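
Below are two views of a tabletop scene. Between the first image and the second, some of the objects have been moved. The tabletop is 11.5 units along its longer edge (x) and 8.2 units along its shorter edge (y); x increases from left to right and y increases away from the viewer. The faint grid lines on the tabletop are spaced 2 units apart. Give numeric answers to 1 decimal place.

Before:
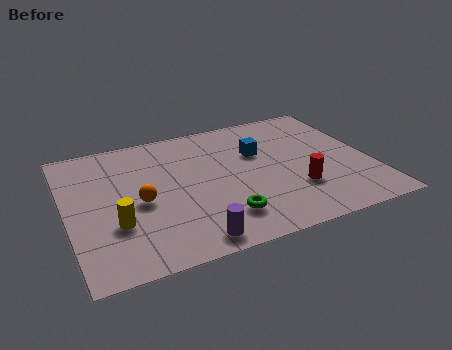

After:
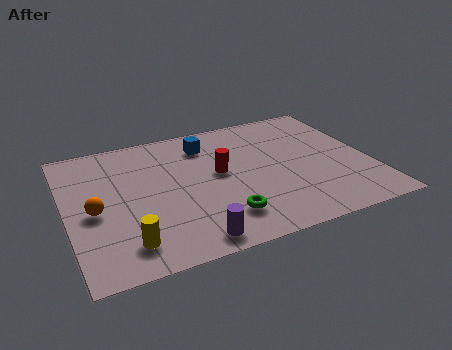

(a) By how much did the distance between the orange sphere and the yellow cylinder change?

+1.0

The distance was about 1.4 in the first image and 2.4 in the second, so they moved 1.0 units further apart.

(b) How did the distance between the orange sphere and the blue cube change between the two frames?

+0.3

They were about 5.0 units apart before and 5.3 after — 0.3 units further apart.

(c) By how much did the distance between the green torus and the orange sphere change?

+1.5

Before: roughly 3.5 units apart; after: 5.0. That's 1.5 units further apart.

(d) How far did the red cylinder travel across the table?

3.4

From (8.5, 2.5) to (5.8, 4.5), the red cylinder covered √(2.7² + 2.0²) ≈ 3.4 units.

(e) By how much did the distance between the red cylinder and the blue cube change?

-1.0

The distance was about 3.0 in the first image and 2.0 in the second, so they moved 1.0 units closer together.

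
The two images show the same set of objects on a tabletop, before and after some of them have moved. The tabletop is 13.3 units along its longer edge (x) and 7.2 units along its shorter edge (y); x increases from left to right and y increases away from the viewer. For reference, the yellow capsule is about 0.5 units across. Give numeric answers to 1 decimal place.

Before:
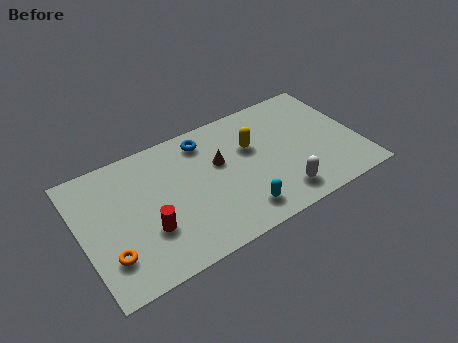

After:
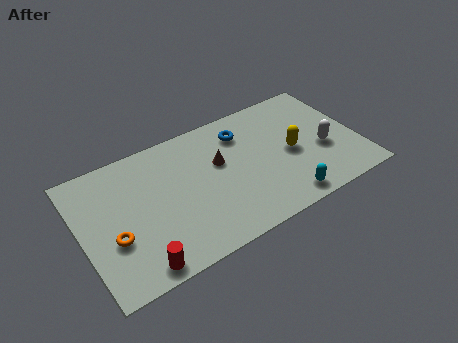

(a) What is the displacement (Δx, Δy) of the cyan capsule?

(2.1, -0.4)

The cyan capsule was at about (7.2, 1.3) and moved to about (9.3, 0.9).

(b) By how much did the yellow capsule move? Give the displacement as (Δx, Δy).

(1.8, -1.2)

From the two frames, the yellow capsule sits at roughly (8.3, 4.6) before and (10.1, 3.4) after.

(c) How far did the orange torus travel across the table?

0.9

The orange torus was near (1.1, 1.9) before and (1.4, 2.7) after, so it travelled √(0.3² + 0.8²) ≈ 0.9 units.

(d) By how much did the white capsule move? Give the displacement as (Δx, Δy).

(2.4, 1.6)

The white capsule started near (9.2, 1.3) and ended near (11.6, 2.9).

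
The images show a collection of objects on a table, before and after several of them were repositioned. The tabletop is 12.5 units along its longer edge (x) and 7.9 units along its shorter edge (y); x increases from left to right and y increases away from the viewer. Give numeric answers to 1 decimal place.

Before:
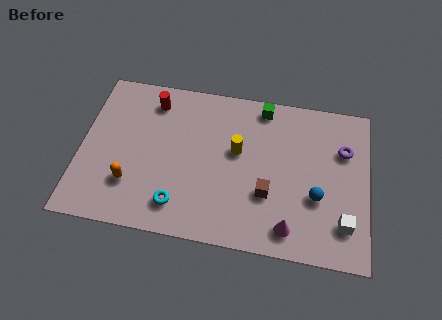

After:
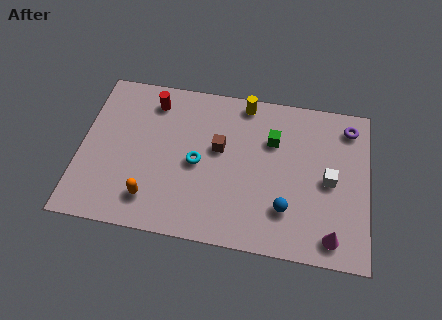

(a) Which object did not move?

the red cylinder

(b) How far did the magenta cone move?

1.8

From (9.2, 1.2) to (11.0, 1.1), the magenta cone covered √(1.8² + 0.1²) ≈ 1.8 units.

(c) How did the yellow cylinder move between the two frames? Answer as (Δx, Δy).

(0.2, 2.5)

The yellow cylinder started near (6.8, 4.6) and ended near (7.0, 7.1).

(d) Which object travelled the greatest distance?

the brown cube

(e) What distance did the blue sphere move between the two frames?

1.5

The blue sphere moved from about (10.3, 2.9) to (9.0, 2.1), a distance of √(1.3² + 0.8²) ≈ 1.5.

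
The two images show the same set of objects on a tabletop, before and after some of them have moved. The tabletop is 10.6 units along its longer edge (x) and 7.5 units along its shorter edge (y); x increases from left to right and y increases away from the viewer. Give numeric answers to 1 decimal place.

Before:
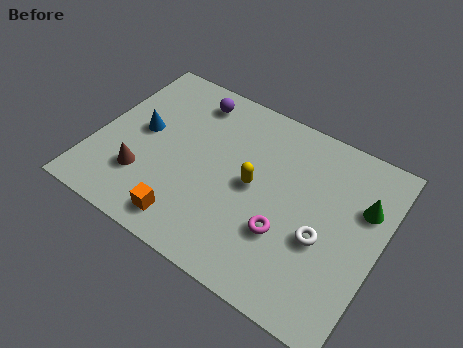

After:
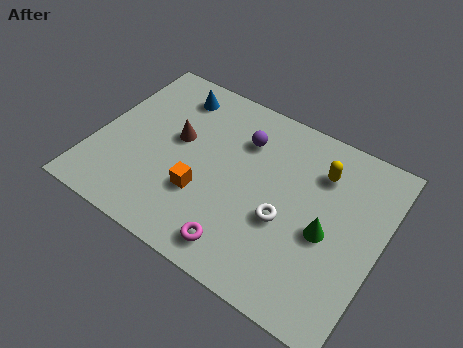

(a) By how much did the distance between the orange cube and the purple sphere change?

-2.1

They were about 5.3 units apart before and 3.2 after — 2.1 units closer together.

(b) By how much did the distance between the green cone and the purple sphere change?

-2.7

The distance was about 6.8 in the first image and 4.1 in the second, so they moved 2.7 units closer together.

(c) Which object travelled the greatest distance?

the yellow capsule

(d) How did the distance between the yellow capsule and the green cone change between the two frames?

-1.7

Before: roughly 4.1 units apart; after: 2.4. That's 1.7 units closer together.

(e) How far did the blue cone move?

2.3

The blue cone moved from about (1.6, 4.0) to (2.4, 6.2), a distance of √(0.8² + 2.2²) ≈ 2.3.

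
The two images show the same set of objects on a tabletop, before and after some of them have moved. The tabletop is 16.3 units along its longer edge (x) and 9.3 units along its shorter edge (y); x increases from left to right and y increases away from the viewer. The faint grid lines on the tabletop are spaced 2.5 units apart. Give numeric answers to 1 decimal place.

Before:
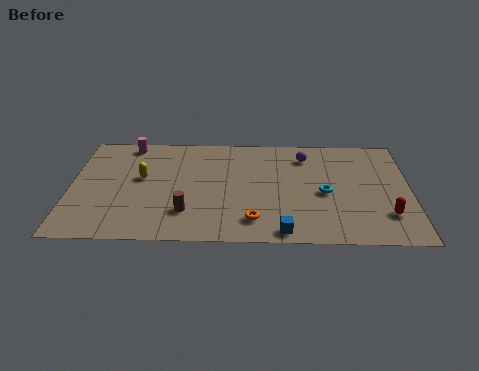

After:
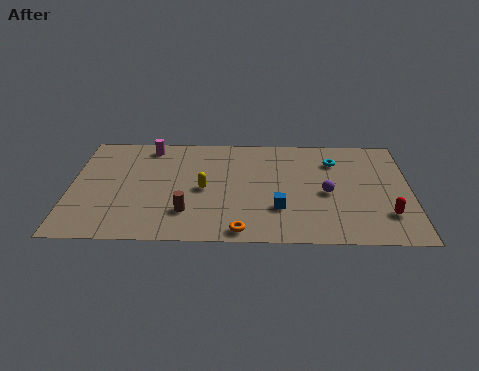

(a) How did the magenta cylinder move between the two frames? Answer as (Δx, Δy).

(1.0, -0.2)

The magenta cylinder was at about (2.7, 8.3) and moved to about (3.7, 8.1).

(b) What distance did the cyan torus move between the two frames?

2.8

From (12.2, 4.2) to (12.7, 7.0), the cyan torus covered √(0.5² + 2.8²) ≈ 2.8 units.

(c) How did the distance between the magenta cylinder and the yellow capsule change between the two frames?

+1.5

They were about 3.1 units apart before and 4.6 after — 1.5 units further apart.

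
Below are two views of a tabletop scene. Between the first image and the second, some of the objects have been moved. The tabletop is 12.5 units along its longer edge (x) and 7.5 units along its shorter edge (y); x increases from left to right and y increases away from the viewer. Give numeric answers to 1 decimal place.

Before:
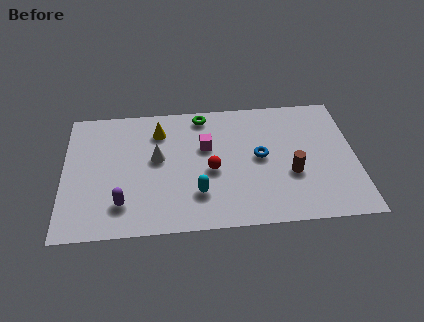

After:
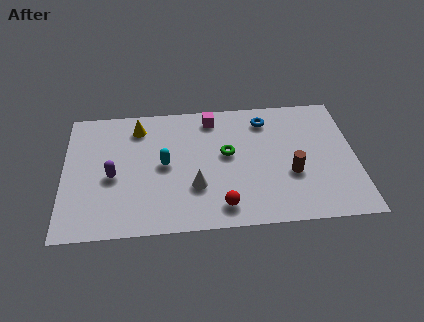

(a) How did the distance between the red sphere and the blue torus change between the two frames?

+3.1

Before: roughly 2.2 units apart; after: 5.3. That's 3.1 units further apart.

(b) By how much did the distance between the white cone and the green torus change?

-0.8

The distance was about 3.1 in the first image and 2.3 in the second, so they moved 0.8 units closer together.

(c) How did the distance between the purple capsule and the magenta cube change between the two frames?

+0.6

Before: roughly 4.7 units apart; after: 5.3. That's 0.6 units further apart.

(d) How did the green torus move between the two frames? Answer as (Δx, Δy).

(1.0, -2.4)

The green torus was at about (6.0, 6.6) and moved to about (7.0, 4.2).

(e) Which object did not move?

the brown cylinder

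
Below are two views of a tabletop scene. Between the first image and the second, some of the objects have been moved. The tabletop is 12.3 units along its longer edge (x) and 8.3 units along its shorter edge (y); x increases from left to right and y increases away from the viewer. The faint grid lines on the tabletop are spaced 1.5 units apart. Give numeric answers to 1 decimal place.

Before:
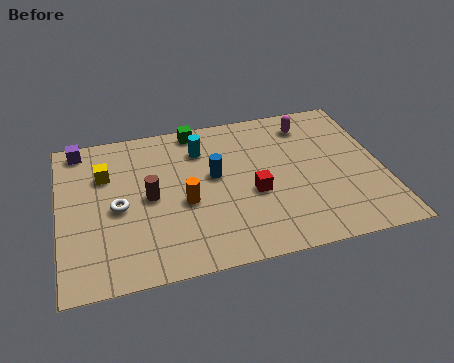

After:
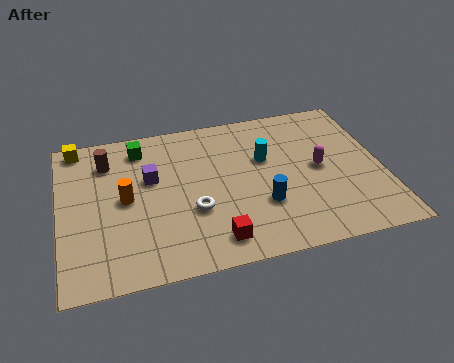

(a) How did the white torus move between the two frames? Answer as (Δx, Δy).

(2.8, -0.8)

From the two frames, the white torus sits at roughly (2.2, 3.8) before and (5.0, 3.0) after.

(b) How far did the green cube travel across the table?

2.3

The green cube moved from about (5.4, 7.5) to (3.2, 6.9), a distance of √(2.2² + 0.6²) ≈ 2.3.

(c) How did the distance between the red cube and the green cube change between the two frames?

+1.6

They were about 4.5 units apart before and 6.1 after — 1.6 units further apart.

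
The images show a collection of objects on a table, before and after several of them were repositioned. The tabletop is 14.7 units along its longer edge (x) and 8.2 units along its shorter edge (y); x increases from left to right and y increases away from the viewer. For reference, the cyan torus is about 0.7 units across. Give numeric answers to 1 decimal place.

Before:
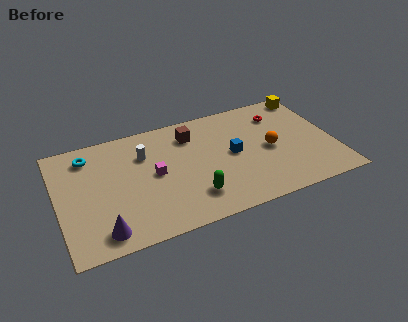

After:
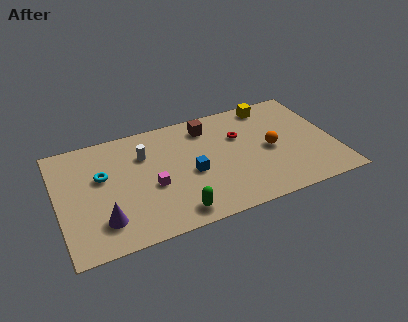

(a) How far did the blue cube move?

2.4

The blue cube moved from about (9.3, 4.2) to (7.0, 3.6), a distance of √(2.3² + 0.6²) ≈ 2.4.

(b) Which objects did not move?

the white cylinder and the orange sphere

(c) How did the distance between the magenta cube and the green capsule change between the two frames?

-0.4

They were about 2.9 units apart before and 2.5 after — 0.4 units closer together.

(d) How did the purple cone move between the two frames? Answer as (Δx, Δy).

(0.1, 0.7)

The purple cone started near (2.1, 1.2) and ended near (2.2, 1.9).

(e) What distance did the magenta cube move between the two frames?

0.8

From (5.1, 4.2) to (4.9, 3.4), the magenta cube covered √(0.2² + 0.8²) ≈ 0.8 units.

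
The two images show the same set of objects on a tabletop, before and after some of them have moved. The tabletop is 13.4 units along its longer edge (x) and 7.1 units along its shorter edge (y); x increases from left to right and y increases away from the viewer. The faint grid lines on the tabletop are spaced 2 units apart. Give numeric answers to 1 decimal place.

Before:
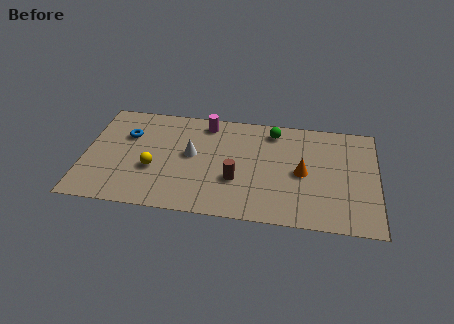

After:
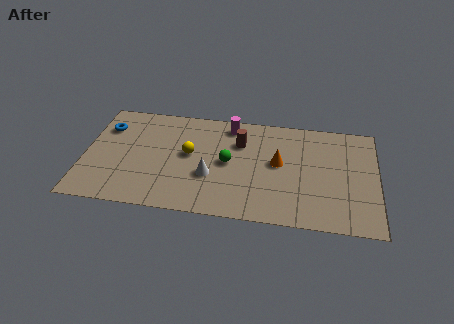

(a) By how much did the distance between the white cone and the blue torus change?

+2.4

Before: roughly 3.1 units apart; after: 5.5. That's 2.4 units further apart.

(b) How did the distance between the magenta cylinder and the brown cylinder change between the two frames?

-2.7

Before: roughly 3.9 units apart; after: 1.2. That's 2.7 units closer together.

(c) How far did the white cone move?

1.6

The white cone was near (4.9, 3.9) before and (5.8, 2.6) after, so it travelled √(0.9² + 1.3²) ≈ 1.6 units.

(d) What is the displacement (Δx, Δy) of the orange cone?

(-1.1, 0.5)

From the two frames, the orange cone sits at roughly (10.0, 3.4) before and (8.9, 3.9) after.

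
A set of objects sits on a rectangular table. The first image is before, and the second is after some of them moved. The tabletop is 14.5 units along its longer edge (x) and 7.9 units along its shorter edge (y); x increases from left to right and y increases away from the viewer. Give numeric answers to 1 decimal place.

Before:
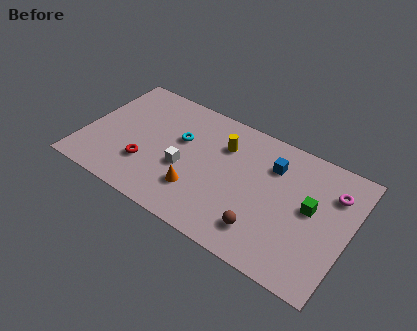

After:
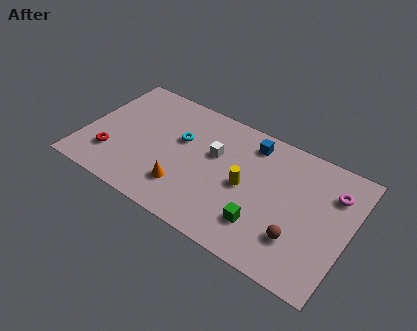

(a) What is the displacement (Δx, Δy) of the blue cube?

(-1.3, 0.8)

The blue cube started near (10.1, 5.8) and ended near (8.8, 6.6).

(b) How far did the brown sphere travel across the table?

1.9

The brown sphere was near (10.2, 1.7) before and (12.0, 2.2) after, so it travelled √(1.8² + 0.5²) ≈ 1.9 units.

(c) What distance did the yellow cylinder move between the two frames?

2.4

From (7.4, 5.7) to (8.9, 3.8), the yellow cylinder covered √(1.5² + 1.9²) ≈ 2.4 units.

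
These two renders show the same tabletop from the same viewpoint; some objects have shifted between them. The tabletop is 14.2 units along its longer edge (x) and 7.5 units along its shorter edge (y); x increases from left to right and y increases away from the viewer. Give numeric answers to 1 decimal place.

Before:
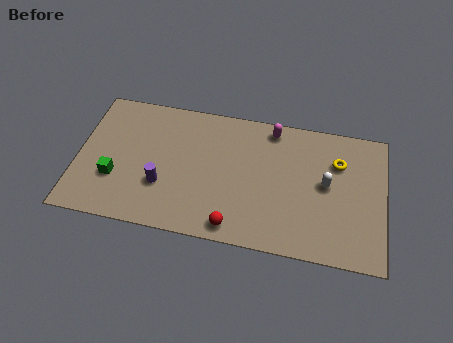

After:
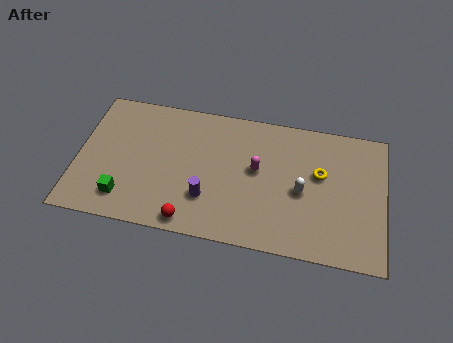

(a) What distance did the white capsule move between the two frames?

1.3

The white capsule was near (11.5, 4.0) before and (10.4, 3.4) after, so it travelled √(1.1² + 0.6²) ≈ 1.3 units.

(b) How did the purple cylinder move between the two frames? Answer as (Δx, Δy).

(2.1, -0.3)

From the two frames, the purple cylinder sits at roughly (4.0, 2.5) before and (6.1, 2.2) after.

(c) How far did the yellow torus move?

1.1

The yellow torus was near (12.0, 5.3) before and (11.2, 4.5) after, so it travelled √(0.8² + 0.8²) ≈ 1.1 units.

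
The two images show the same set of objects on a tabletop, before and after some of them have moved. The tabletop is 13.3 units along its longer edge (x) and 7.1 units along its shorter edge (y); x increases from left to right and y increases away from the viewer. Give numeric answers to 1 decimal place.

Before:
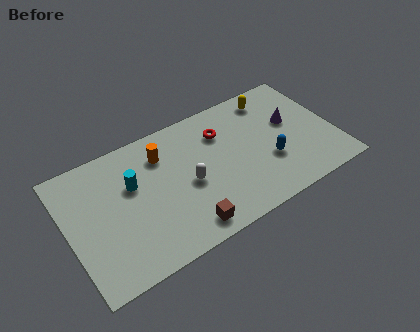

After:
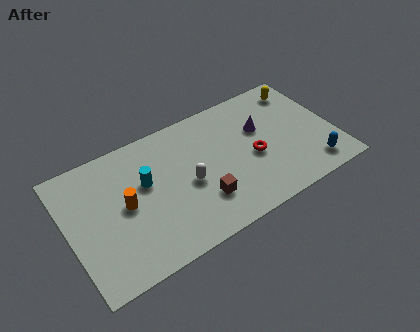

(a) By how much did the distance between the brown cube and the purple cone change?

-2.5

They were about 6.7 units apart before and 4.2 after — 2.5 units closer together.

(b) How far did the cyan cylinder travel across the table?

0.6

From (3.3, 4.5) to (3.9, 4.3), the cyan cylinder covered √(0.6² + 0.2²) ≈ 0.6 units.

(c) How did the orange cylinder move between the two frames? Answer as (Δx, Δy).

(-2.1, -1.8)

From the two frames, the orange cylinder sits at roughly (4.9, 5.4) before and (2.8, 3.6) after.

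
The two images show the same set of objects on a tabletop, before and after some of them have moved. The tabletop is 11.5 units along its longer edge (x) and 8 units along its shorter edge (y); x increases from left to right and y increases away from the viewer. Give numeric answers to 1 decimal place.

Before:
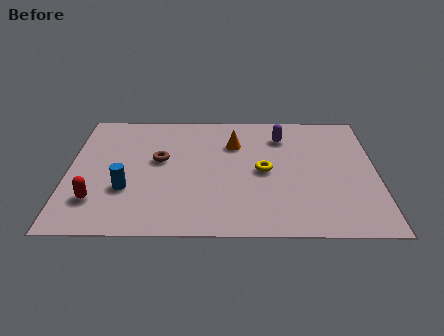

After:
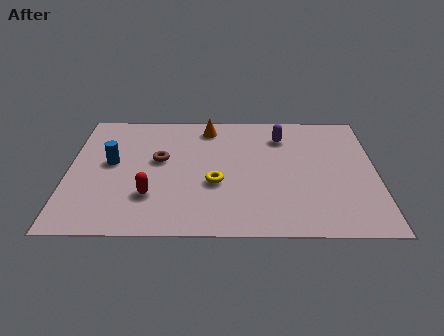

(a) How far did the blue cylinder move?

1.8

The blue cylinder moved from about (2.2, 2.7) to (1.6, 4.4), a distance of √(0.6² + 1.7²) ≈ 1.8.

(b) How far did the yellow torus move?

2.0

From (7.3, 3.9) to (5.5, 3.1), the yellow torus covered √(1.8² + 0.8²) ≈ 2.0 units.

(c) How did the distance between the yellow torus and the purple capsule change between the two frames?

+1.6

The distance was about 2.4 in the first image and 4.0 in the second, so they moved 1.6 units further apart.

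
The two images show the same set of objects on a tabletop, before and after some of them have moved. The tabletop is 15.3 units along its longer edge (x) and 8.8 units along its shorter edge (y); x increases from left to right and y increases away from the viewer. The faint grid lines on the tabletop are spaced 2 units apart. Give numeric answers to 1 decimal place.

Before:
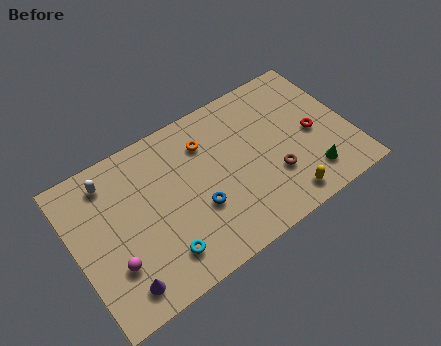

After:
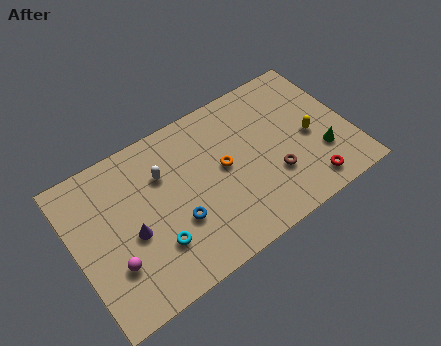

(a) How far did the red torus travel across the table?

2.9

The red torus was near (13.3, 4.1) before and (12.5, 1.3) after, so it travelled √(0.8² + 2.8²) ≈ 2.9 units.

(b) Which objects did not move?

the magenta sphere and the brown torus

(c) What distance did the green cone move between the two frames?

1.2

From (12.7, 1.8) to (13.5, 2.7), the green cone covered √(0.8² + 0.9²) ≈ 1.2 units.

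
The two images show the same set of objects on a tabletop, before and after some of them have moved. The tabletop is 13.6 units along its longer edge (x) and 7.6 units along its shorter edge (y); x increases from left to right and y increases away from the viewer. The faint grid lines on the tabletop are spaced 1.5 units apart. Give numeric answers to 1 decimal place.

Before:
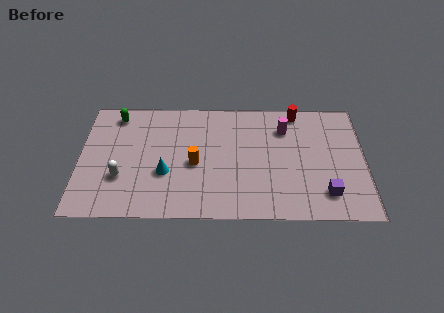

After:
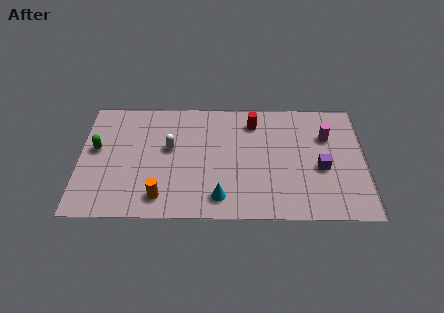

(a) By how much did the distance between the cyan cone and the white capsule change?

+1.8

The distance was about 2.1 in the first image and 3.9 in the second, so they moved 1.8 units further apart.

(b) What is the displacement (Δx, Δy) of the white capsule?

(2.3, 1.9)

The white capsule started near (2.0, 2.5) and ended near (4.3, 4.4).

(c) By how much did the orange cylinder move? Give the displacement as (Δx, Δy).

(-1.6, -2.1)

The orange cylinder was at about (5.5, 3.4) and moved to about (3.9, 1.3).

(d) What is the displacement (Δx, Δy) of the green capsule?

(-0.9, -2.2)

The green capsule was at about (1.7, 6.5) and moved to about (0.8, 4.3).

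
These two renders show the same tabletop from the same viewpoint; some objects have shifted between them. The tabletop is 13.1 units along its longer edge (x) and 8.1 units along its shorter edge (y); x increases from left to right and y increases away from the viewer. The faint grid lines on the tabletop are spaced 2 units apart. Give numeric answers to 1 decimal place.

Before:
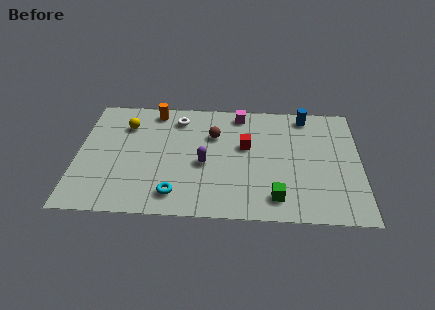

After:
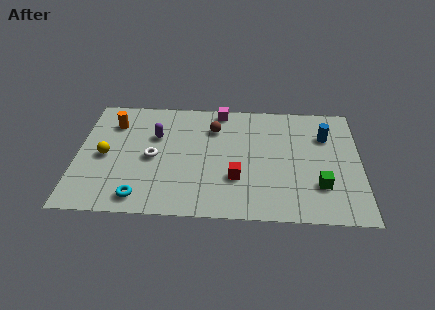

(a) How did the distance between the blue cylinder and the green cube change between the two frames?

-2.5

Before: roughly 5.9 units apart; after: 3.4. That's 2.5 units closer together.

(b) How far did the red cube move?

2.2

The red cube was near (7.8, 4.8) before and (7.4, 2.6) after, so it travelled √(0.4² + 2.2²) ≈ 2.2 units.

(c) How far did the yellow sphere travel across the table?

2.4

From (2.2, 6.0) to (1.3, 3.8), the yellow sphere covered √(0.9² + 2.2²) ≈ 2.4 units.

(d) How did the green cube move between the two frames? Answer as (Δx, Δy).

(2.0, 0.9)

The green cube started near (9.2, 1.4) and ended near (11.2, 2.3).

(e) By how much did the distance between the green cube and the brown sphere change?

+1.1

They were about 5.0 units apart before and 6.1 after — 1.1 units further apart.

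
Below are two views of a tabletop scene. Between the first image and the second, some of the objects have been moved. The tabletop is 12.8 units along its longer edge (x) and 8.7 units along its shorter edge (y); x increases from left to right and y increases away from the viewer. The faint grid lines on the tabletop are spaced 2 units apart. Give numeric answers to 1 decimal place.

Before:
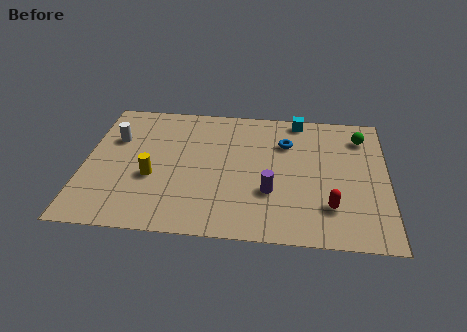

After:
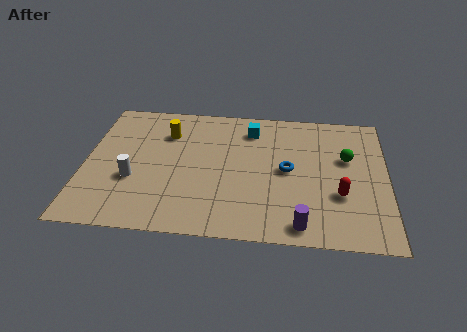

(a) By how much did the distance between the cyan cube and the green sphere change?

+1.5

Before: roughly 2.9 units apart; after: 4.4. That's 1.5 units further apart.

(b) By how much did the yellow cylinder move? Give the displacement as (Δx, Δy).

(0.5, 3.0)

From the two frames, the yellow cylinder sits at roughly (2.9, 3.4) before and (3.4, 6.4) after.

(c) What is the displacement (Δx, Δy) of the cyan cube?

(-2.0, -0.9)

From the two frames, the cyan cube sits at roughly (9.0, 7.9) before and (7.0, 7.0) after.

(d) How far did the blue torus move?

1.8

The blue torus moved from about (8.5, 6.2) to (8.6, 4.4), a distance of √(0.1² + 1.8²) ≈ 1.8.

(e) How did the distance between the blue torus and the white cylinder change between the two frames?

-0.7

Before: roughly 7.3 units apart; after: 6.6. That's 0.7 units closer together.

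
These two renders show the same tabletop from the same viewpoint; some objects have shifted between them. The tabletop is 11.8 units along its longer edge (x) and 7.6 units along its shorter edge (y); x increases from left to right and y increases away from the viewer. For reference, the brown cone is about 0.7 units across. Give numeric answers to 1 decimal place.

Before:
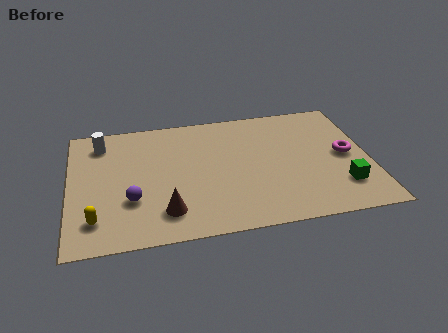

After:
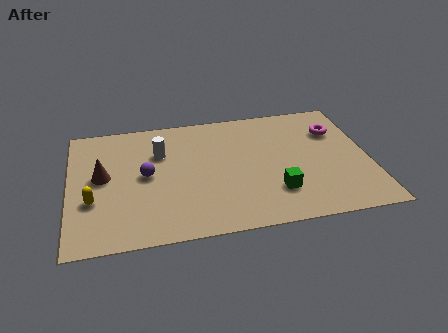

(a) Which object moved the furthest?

the brown cone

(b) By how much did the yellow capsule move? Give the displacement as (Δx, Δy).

(-0.1, 1.1)

From the two frames, the yellow capsule sits at roughly (1.0, 1.6) before and (0.9, 2.7) after.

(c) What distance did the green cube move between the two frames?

2.6

The green cube moved from about (10.6, 1.9) to (8.0, 2.0), a distance of √(2.6² + 0.1²) ≈ 2.6.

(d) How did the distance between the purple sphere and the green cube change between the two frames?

-2.9

Before: roughly 8.2 units apart; after: 5.3. That's 2.9 units closer together.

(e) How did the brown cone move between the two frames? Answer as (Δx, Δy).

(-2.4, 2.5)

The brown cone started near (3.7, 1.6) and ended near (1.3, 4.1).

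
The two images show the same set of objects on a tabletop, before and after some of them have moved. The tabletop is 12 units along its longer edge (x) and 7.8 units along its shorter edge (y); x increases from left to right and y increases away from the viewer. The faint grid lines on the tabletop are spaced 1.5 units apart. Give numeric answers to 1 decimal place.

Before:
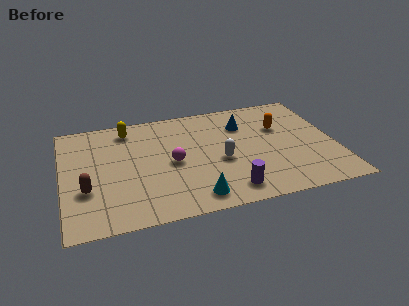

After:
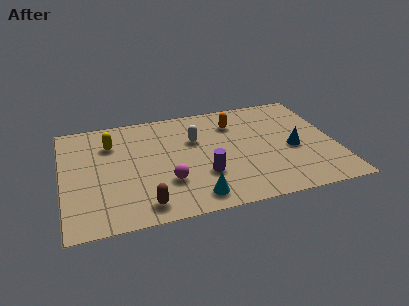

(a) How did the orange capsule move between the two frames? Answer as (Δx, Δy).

(-2.0, 0.8)

The orange capsule started near (9.7, 5.1) and ended near (7.7, 5.9).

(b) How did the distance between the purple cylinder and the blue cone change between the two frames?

-0.5

The distance was about 4.6 in the first image and 4.1 in the second, so they moved 0.5 units closer together.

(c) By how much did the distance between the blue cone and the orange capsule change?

+1.8

The distance was about 1.7 in the first image and 3.5 in the second, so they moved 1.8 units further apart.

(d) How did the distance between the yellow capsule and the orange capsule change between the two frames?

-1.4

The distance was about 6.9 in the first image and 5.5 in the second, so they moved 1.4 units closer together.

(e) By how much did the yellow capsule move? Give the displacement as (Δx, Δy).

(-0.8, -0.9)

The yellow capsule started near (3.0, 6.6) and ended near (2.2, 5.7).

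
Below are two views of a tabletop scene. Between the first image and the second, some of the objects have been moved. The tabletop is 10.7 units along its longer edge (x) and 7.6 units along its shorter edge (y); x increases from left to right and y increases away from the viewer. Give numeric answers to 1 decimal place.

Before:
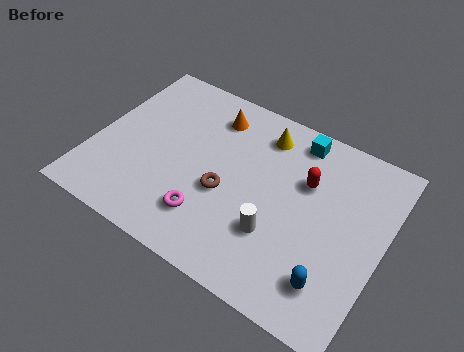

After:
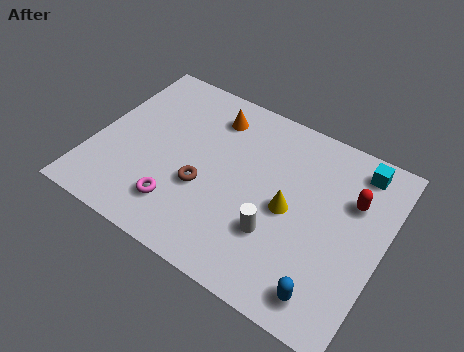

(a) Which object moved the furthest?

the yellow cone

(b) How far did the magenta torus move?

1.1

From (4.6, 1.8) to (3.5, 1.7), the magenta torus covered √(1.1² + 0.1²) ≈ 1.1 units.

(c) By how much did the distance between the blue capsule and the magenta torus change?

+1.0

The distance was about 4.6 in the first image and 5.6 in the second, so they moved 1.0 units further apart.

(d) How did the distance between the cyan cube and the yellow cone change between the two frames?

+2.3

The distance was about 1.3 in the first image and 3.6 in the second, so they moved 2.3 units further apart.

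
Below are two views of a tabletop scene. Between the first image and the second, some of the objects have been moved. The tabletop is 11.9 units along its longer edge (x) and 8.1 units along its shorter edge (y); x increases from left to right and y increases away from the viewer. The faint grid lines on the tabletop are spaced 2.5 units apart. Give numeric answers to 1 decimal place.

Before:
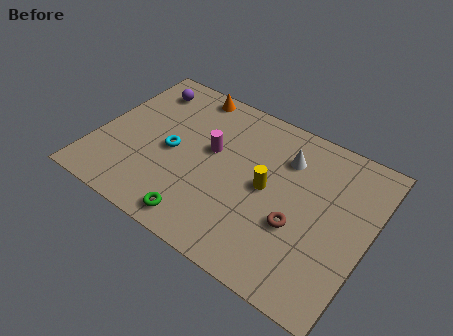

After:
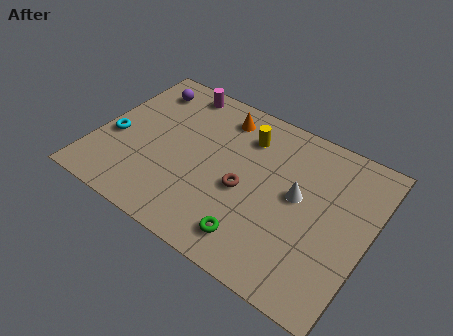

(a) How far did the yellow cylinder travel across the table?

2.5

The yellow cylinder moved from about (7.5, 4.1) to (6.2, 6.2), a distance of √(1.3² + 2.1²) ≈ 2.5.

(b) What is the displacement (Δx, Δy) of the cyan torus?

(-2.5, -0.5)

The cyan torus started near (3.3, 3.8) and ended near (0.8, 3.3).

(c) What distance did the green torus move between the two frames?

2.3

The green torus was near (5.1, 1.0) before and (7.4, 1.4) after, so it travelled √(2.3² + 0.4²) ≈ 2.3 units.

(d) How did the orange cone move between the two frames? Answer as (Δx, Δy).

(1.6, -0.6)

The orange cone started near (3.4, 7.3) and ended near (5.0, 6.7).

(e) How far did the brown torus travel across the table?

2.5

The brown torus was near (9.0, 3.0) before and (6.6, 3.5) after, so it travelled √(2.4² + 0.5²) ≈ 2.5 units.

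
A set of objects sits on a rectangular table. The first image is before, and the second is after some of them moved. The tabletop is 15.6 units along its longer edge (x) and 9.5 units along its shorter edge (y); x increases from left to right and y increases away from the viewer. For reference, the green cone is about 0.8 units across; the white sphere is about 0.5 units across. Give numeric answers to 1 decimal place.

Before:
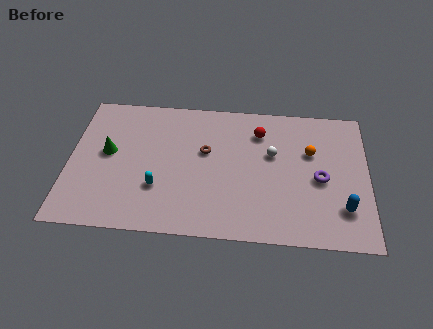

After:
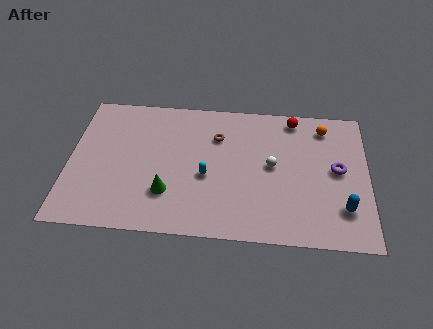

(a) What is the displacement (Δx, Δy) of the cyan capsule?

(2.5, 1.0)

The cyan capsule started near (4.7, 3.0) and ended near (7.2, 4.0).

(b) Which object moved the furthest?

the green cone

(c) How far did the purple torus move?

1.1

From (13.1, 4.3) to (14.0, 5.0), the purple torus covered √(0.9² + 0.7²) ≈ 1.1 units.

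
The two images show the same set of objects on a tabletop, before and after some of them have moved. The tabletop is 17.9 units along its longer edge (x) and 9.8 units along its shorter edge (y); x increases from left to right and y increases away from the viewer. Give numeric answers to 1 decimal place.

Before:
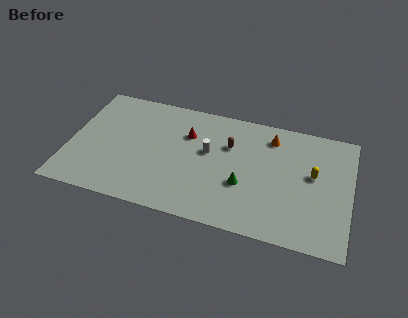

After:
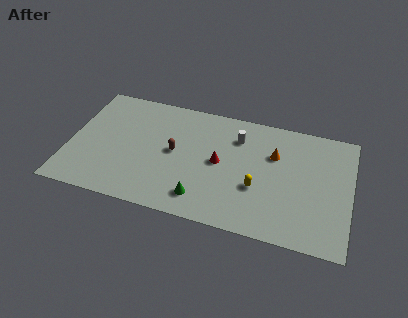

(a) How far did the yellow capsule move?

3.9

The yellow capsule was near (15.5, 5.6) before and (12.1, 3.6) after, so it travelled √(3.4² + 2.0²) ≈ 3.9 units.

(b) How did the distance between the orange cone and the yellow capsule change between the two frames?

-0.6

Before: roughly 3.7 units apart; after: 3.1. That's 0.6 units closer together.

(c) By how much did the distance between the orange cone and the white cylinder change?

-2.0

The distance was about 4.5 in the first image and 2.5 in the second, so they moved 2.0 units closer together.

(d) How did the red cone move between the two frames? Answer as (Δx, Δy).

(2.2, -1.8)

From the two frames, the red cone sits at roughly (7.4, 6.8) before and (9.6, 5.0) after.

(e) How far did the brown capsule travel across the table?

3.7

The brown capsule moved from about (10.1, 6.6) to (6.7, 5.1), a distance of √(3.4² + 1.5²) ≈ 3.7.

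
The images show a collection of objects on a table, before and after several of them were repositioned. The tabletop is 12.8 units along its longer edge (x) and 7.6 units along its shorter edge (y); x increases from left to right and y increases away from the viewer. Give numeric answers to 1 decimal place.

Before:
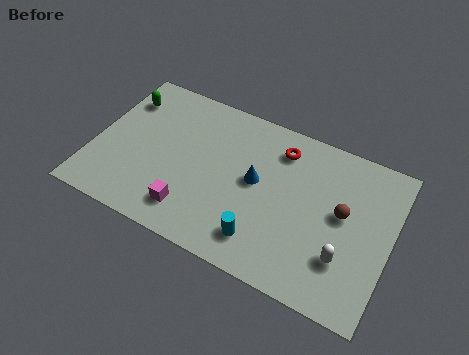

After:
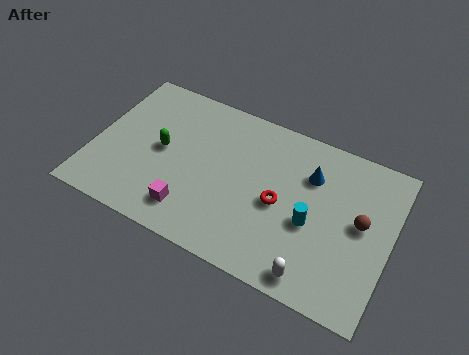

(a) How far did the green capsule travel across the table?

2.8

From (0.9, 5.8) to (2.9, 3.9), the green capsule covered √(2.0² + 1.9²) ≈ 2.8 units.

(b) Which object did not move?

the magenta cube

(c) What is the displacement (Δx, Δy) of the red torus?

(0.3, -2.6)

The red torus started near (7.8, 6.1) and ended near (8.1, 3.5).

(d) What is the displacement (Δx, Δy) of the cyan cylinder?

(1.9, 1.7)

The cyan cylinder was at about (7.6, 1.5) and moved to about (9.5, 3.2).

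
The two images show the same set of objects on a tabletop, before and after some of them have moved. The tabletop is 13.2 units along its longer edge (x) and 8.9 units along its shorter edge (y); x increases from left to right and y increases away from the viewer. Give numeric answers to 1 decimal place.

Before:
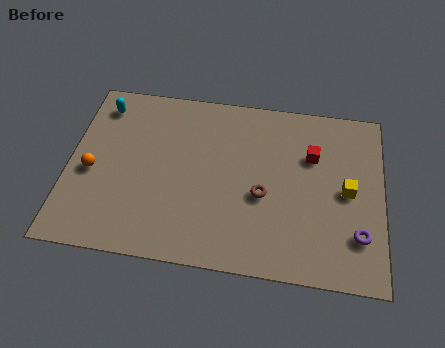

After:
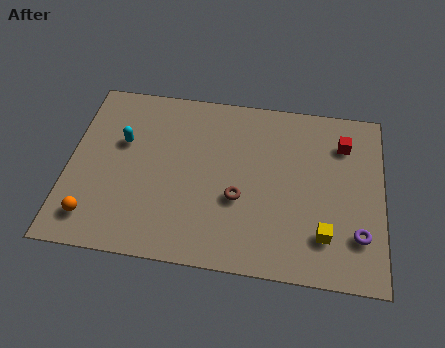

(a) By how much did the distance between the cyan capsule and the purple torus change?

-1.6

The distance was about 12.1 in the first image and 10.5 in the second, so they moved 1.6 units closer together.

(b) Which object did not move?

the purple torus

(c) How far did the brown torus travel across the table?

1.0

The brown torus was near (8.2, 3.7) before and (7.2, 3.4) after, so it travelled √(1.0² + 0.3²) ≈ 1.0 units.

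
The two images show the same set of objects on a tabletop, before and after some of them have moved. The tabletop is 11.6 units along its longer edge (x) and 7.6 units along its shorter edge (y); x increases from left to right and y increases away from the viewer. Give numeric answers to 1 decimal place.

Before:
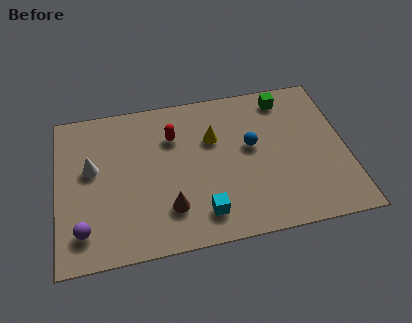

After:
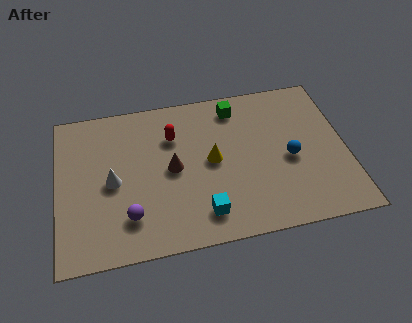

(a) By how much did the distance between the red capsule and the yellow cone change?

+0.5

Before: roughly 1.6 units apart; after: 2.1. That's 0.5 units further apart.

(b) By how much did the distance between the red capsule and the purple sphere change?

-1.3

The distance was about 5.4 in the first image and 4.1 in the second, so they moved 1.3 units closer together.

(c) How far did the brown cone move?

1.9

The brown cone was near (4.4, 1.9) before and (4.6, 3.8) after, so it travelled √(0.2² + 1.9²) ≈ 1.9 units.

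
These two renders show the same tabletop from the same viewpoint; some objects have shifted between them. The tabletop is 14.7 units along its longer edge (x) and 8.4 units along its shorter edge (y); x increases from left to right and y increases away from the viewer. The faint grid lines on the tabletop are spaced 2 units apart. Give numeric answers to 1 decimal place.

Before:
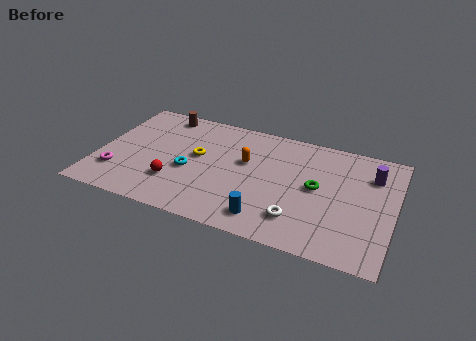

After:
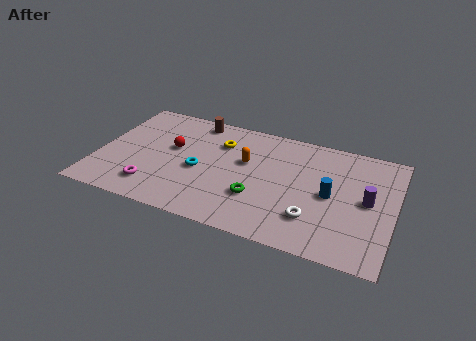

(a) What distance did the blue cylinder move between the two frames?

4.0

The blue cylinder moved from about (8.7, 1.4) to (11.6, 4.1), a distance of √(2.9² + 2.7²) ≈ 4.0.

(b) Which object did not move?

the orange capsule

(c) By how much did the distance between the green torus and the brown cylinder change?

-2.7

The distance was about 8.6 in the first image and 5.9 in the second, so they moved 2.7 units closer together.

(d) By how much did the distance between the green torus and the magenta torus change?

-4.8

Before: roughly 10.0 units apart; after: 5.2. That's 4.8 units closer together.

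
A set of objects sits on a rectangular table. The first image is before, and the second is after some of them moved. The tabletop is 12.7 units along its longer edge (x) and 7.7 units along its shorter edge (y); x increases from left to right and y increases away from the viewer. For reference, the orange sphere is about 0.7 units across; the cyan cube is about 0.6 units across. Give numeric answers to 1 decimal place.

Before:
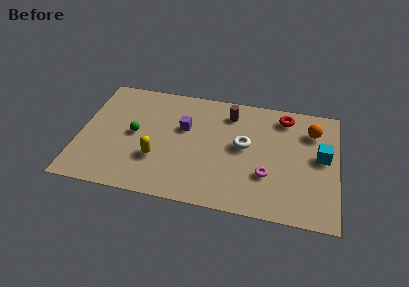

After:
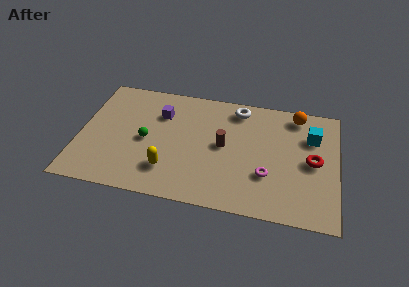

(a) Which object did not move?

the magenta torus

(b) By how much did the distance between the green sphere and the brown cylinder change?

-1.3

Before: roughly 5.1 units apart; after: 3.8. That's 1.3 units closer together.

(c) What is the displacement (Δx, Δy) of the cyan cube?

(-0.5, 1.2)

From the two frames, the cyan cube sits at roughly (11.9, 4.2) before and (11.4, 5.4) after.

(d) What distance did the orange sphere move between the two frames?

1.2

The orange sphere moved from about (11.4, 5.8) to (10.6, 6.7), a distance of √(0.8² + 0.9²) ≈ 1.2.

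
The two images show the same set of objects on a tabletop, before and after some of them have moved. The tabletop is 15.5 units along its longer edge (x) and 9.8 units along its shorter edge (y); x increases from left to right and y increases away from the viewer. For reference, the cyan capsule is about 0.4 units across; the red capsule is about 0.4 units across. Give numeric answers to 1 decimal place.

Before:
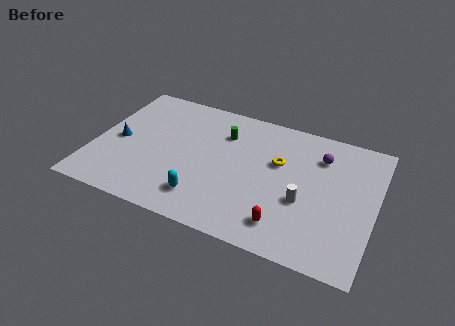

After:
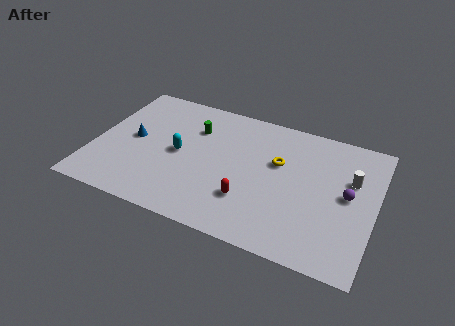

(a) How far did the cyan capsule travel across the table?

3.3

From (6.4, 2.0) to (4.7, 4.8), the cyan capsule covered √(1.7² + 2.8²) ≈ 3.3 units.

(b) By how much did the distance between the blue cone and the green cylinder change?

-2.4

The distance was about 6.2 in the first image and 3.8 in the second, so they moved 2.4 units closer together.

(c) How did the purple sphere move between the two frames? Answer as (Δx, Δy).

(1.7, -2.3)

The purple sphere was at about (12.3, 7.4) and moved to about (14.0, 5.1).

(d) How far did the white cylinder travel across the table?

3.5

From (11.7, 3.8) to (14.1, 6.3), the white cylinder covered √(2.4² + 2.5²) ≈ 3.5 units.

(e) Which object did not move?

the yellow torus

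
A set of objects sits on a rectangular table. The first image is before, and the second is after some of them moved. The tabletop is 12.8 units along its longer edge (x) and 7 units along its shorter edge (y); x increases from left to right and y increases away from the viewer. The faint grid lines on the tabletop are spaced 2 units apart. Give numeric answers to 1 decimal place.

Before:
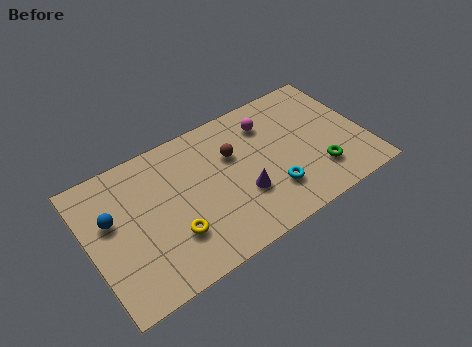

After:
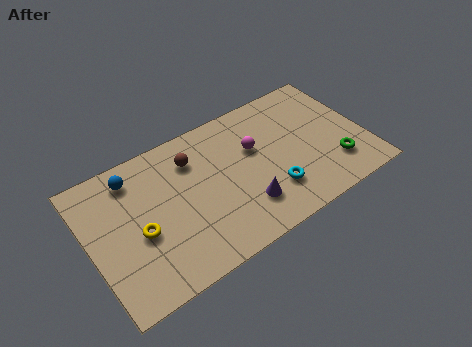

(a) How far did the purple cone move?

0.6

The purple cone was near (6.9, 2.4) before and (6.9, 1.8) after, so it travelled √(0.0² + 0.6²) ≈ 0.6 units.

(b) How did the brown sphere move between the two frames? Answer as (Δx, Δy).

(-1.8, 0.7)

From the two frames, the brown sphere sits at roughly (6.8, 4.6) before and (5.0, 5.3) after.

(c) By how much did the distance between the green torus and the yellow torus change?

+2.3

They were about 6.8 units apart before and 9.1 after — 2.3 units further apart.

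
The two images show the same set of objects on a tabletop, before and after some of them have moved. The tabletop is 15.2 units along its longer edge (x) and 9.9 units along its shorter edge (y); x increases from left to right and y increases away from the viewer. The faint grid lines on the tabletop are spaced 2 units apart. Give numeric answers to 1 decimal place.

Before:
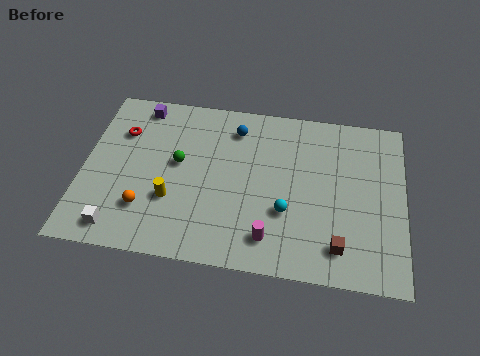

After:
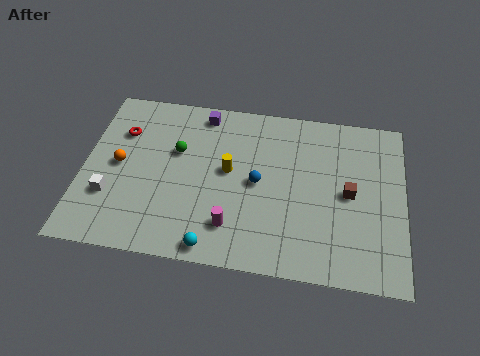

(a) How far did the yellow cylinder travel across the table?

3.3

The yellow cylinder was near (4.3, 3.3) before and (6.9, 5.4) after, so it travelled √(2.6² + 2.1²) ≈ 3.3 units.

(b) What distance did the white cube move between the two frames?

1.9

The white cube moved from about (1.9, 1.3) to (1.4, 3.1), a distance of √(0.5² + 1.8²) ≈ 1.9.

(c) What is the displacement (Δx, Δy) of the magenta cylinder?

(-1.8, 0.4)

The magenta cylinder started near (9.0, 1.8) and ended near (7.2, 2.2).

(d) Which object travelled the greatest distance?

the cyan sphere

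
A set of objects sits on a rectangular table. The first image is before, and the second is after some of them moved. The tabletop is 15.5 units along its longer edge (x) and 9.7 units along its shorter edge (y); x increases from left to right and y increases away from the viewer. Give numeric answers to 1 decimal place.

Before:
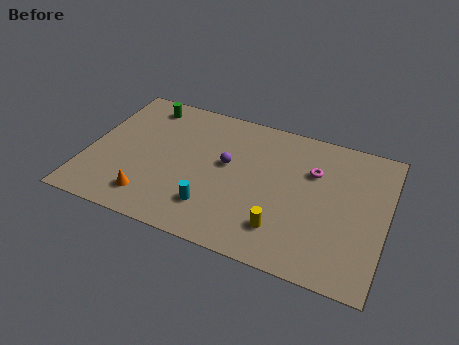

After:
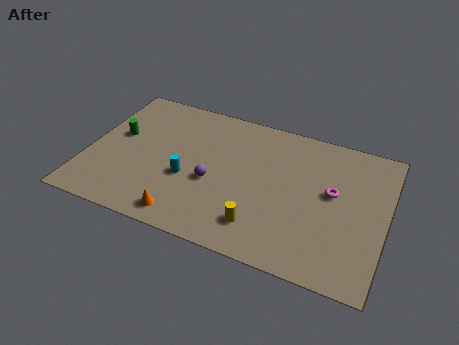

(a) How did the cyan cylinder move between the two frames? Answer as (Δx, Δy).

(-1.5, 1.5)

From the two frames, the cyan cylinder sits at roughly (6.8, 2.3) before and (5.3, 3.8) after.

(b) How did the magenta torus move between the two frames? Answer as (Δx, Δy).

(1.1, -1.1)

The magenta torus was at about (11.6, 6.6) and moved to about (12.7, 5.5).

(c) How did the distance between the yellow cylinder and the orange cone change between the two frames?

-2.9

The distance was about 6.8 in the first image and 3.9 in the second, so they moved 2.9 units closer together.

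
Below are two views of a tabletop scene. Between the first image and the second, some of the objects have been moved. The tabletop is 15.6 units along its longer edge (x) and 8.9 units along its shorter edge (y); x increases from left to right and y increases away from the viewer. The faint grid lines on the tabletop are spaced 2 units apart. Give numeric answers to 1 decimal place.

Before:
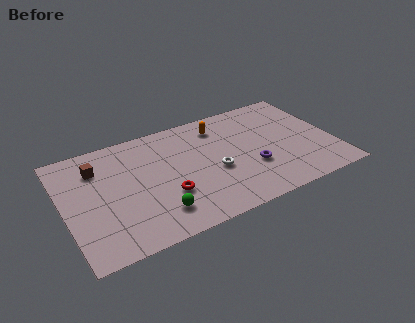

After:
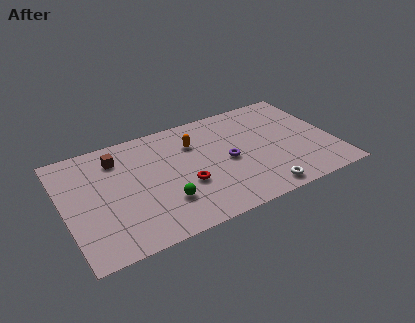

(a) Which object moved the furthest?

the white torus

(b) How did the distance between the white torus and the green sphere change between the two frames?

+1.6

Before: roughly 4.0 units apart; after: 5.6. That's 1.6 units further apart.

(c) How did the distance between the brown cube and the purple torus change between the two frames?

-2.6

Before: roughly 9.3 units apart; after: 6.7. That's 2.6 units closer together.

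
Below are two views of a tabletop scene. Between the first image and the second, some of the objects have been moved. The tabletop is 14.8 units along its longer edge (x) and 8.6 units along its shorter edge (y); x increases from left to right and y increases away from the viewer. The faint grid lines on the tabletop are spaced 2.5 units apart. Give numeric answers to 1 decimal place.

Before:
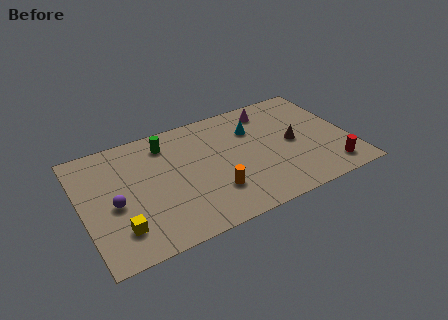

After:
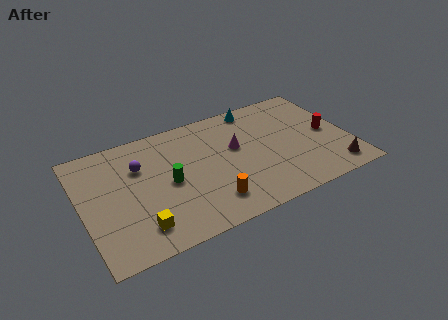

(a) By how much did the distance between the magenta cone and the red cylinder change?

-1.2

They were about 6.4 units apart before and 5.2 after — 1.2 units closer together.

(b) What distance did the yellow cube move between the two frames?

1.0

From (1.8, 2.0) to (2.8, 1.7), the yellow cube covered √(1.0² + 0.3²) ≈ 1.0 units.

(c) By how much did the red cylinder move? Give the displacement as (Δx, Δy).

(0.3, 2.8)

The red cylinder was at about (13.4, 1.4) and moved to about (13.7, 4.2).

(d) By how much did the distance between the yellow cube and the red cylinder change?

-0.4

They were about 11.6 units apart before and 11.2 after — 0.4 units closer together.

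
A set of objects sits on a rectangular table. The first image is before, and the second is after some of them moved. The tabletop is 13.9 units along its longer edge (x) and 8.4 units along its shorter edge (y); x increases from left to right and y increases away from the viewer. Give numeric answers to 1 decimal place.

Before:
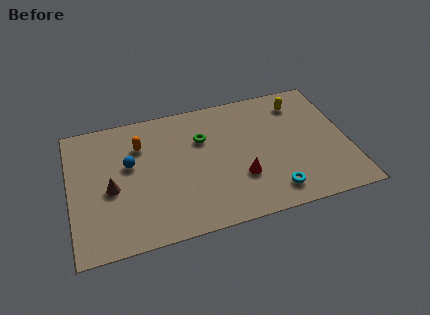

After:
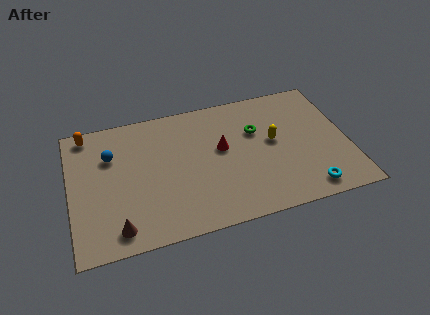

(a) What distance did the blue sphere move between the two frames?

1.2

From (3.0, 5.0) to (2.1, 5.8), the blue sphere covered √(0.9² + 0.8²) ≈ 1.2 units.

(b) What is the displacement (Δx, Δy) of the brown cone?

(0.2, -2.5)

The brown cone started near (2.0, 3.7) and ended near (2.2, 1.2).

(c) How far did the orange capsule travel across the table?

3.0

From (3.6, 6.1) to (1.0, 7.5), the orange capsule covered √(2.6² + 1.4²) ≈ 3.0 units.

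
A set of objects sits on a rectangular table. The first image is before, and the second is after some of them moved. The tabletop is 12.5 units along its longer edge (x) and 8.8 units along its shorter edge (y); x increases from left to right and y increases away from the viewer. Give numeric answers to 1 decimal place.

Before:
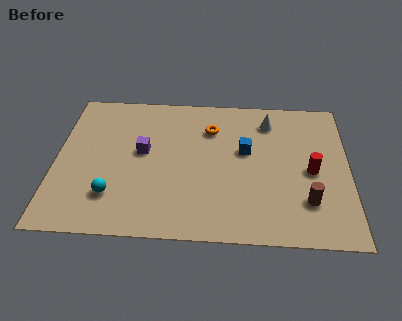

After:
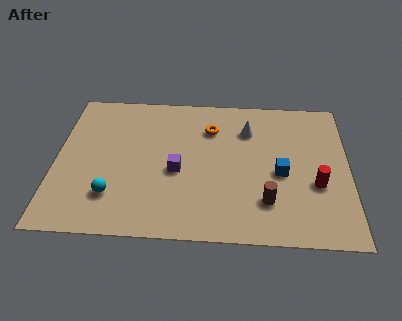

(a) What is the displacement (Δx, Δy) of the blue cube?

(1.5, -1.3)

The blue cube started near (8.1, 5.2) and ended near (9.6, 3.9).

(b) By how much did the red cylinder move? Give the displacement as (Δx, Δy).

(0.2, -0.8)

The red cylinder was at about (10.9, 4.1) and moved to about (11.1, 3.3).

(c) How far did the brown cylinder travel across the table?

1.7

From (10.7, 2.3) to (9.0, 2.2), the brown cylinder covered √(1.7² + 0.1²) ≈ 1.7 units.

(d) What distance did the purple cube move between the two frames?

1.9

From (3.7, 4.9) to (5.2, 3.8), the purple cube covered √(1.5² + 1.1²) ≈ 1.9 units.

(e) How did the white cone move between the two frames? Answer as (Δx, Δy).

(-0.9, -0.6)

The white cone started near (9.1, 7.1) and ended near (8.2, 6.5).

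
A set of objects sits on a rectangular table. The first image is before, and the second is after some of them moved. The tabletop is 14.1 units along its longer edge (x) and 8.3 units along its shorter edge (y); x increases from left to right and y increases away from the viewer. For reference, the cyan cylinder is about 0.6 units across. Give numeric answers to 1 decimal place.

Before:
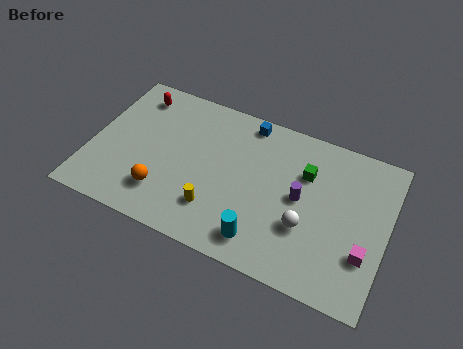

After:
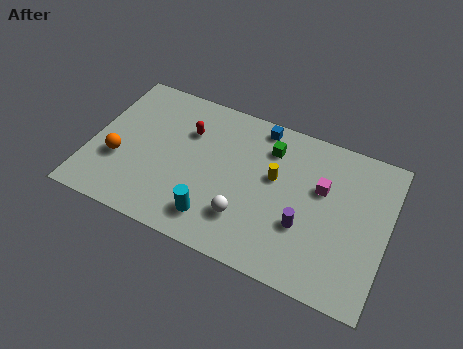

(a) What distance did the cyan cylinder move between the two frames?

2.3

The cyan cylinder moved from about (8.5, 1.4) to (6.2, 1.6), a distance of √(2.3² + 0.2²) ≈ 2.3.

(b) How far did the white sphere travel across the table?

2.9

From (10.4, 2.9) to (7.6, 2.2), the white sphere covered √(2.8² + 0.7²) ≈ 2.9 units.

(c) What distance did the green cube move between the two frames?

1.9

From (10.1, 5.7) to (8.3, 6.4), the green cube covered √(1.8² + 0.7²) ≈ 1.9 units.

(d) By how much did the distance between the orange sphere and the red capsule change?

-1.2

The distance was about 5.3 in the first image and 4.1 in the second, so they moved 1.2 units closer together.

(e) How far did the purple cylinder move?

1.4

The purple cylinder moved from about (10.0, 4.3) to (10.3, 2.9), a distance of √(0.3² + 1.4²) ≈ 1.4.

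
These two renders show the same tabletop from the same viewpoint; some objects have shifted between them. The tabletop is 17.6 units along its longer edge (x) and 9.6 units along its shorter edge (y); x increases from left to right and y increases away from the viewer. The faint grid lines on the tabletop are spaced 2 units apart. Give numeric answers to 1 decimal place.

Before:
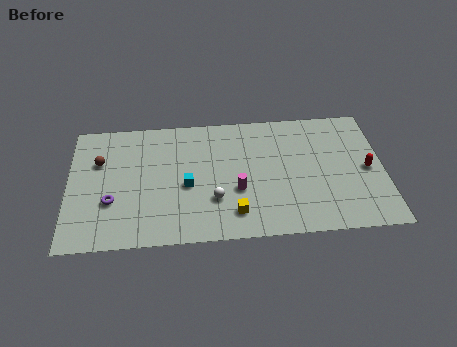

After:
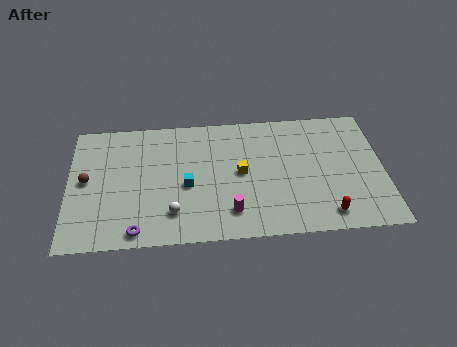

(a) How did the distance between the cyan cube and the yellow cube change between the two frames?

-0.4

The distance was about 3.5 in the first image and 3.1 in the second, so they moved 0.4 units closer together.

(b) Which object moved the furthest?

the red capsule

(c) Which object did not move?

the cyan cube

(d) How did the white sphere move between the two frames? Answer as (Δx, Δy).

(-2.3, -0.8)

From the two frames, the white sphere sits at roughly (8.1, 3.0) before and (5.8, 2.2) after.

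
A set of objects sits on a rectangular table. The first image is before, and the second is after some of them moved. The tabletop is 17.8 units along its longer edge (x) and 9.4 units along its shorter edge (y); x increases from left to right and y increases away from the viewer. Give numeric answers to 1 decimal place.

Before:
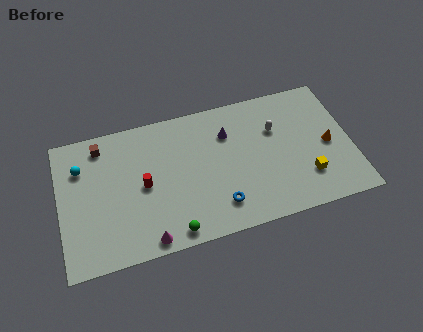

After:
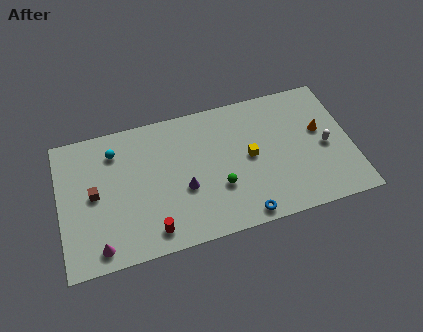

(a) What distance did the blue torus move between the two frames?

1.8

The blue torus moved from about (9.5, 2.0) to (10.9, 0.9), a distance of √(1.4² + 1.1²) ≈ 1.8.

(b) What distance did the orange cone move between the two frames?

1.2

From (16.4, 4.4) to (16.0, 5.5), the orange cone covered √(0.4² + 1.1²) ≈ 1.2 units.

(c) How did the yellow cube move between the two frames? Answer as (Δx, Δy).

(-3.3, 2.3)

From the two frames, the yellow cube sits at roughly (14.9, 2.5) before and (11.6, 4.8) after.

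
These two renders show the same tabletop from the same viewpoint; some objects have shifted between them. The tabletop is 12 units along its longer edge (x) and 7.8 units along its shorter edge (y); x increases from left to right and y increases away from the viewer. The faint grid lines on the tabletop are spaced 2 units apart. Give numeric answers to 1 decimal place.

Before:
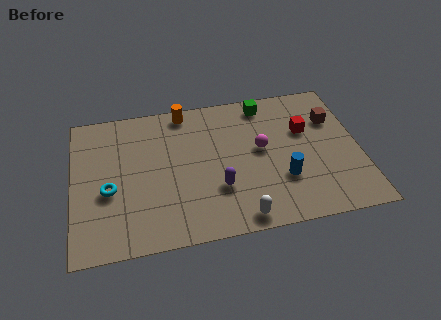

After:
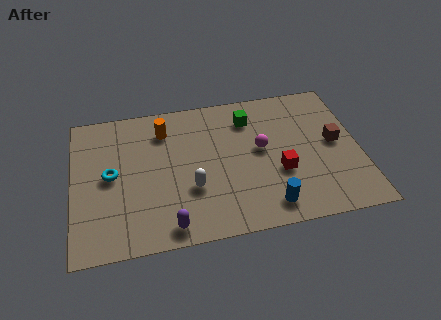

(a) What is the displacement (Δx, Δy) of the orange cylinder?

(-0.9, -0.9)

From the two frames, the orange cylinder sits at roughly (4.8, 7.0) before and (3.9, 6.1) after.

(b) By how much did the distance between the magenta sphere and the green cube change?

-0.7

They were about 2.5 units apart before and 1.8 after — 0.7 units closer together.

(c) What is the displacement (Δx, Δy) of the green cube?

(-0.7, -0.7)

The green cube was at about (8.2, 6.8) and moved to about (7.5, 6.1).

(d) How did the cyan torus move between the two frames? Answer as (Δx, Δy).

(0.1, 0.8)

From the two frames, the cyan torus sits at roughly (1.5, 3.2) before and (1.6, 4.0) after.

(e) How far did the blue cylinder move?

1.5

The blue cylinder moved from about (8.7, 2.5) to (8.0, 1.2), a distance of √(0.7² + 1.3²) ≈ 1.5.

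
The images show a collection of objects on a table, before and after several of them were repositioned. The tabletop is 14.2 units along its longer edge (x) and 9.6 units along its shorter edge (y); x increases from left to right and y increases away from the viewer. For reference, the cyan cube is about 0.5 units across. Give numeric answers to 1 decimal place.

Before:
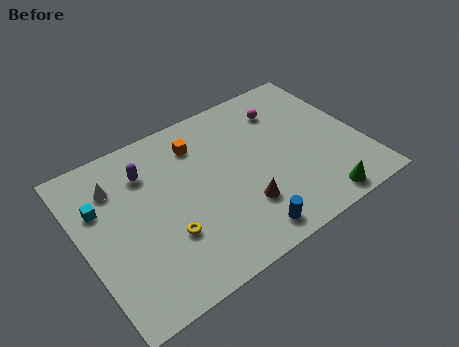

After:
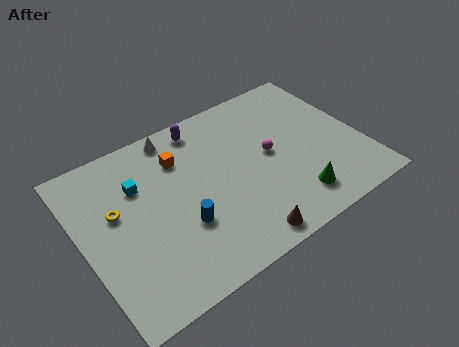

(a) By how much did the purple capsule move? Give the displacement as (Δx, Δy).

(3.1, 1.2)

The purple capsule started near (3.6, 7.2) and ended near (6.7, 8.4).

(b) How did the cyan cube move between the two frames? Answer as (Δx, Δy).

(2.0, 0.2)

From the two frames, the cyan cube sits at roughly (1.1, 6.4) before and (3.1, 6.6) after.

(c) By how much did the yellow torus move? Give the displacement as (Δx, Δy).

(-2.1, 2.6)

The yellow torus was at about (3.9, 3.1) and moved to about (1.8, 5.7).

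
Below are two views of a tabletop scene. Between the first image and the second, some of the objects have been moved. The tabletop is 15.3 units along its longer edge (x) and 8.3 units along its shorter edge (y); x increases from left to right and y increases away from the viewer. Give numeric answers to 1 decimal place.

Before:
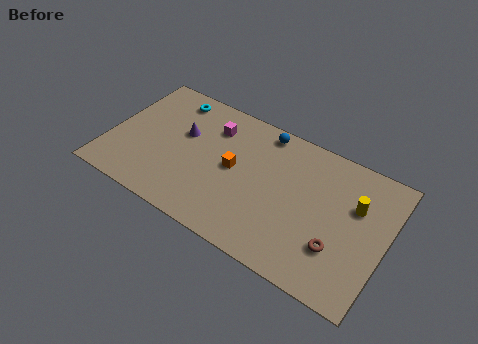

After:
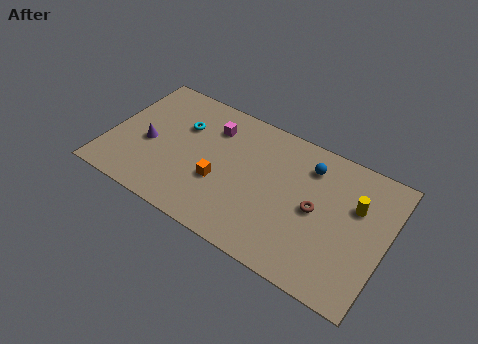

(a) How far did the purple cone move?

2.3

From (3.9, 5.1) to (2.2, 3.6), the purple cone covered √(1.7² + 1.5²) ≈ 2.3 units.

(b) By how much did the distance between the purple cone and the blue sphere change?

+4.3

Before: roughly 4.8 units apart; after: 9.1. That's 4.3 units further apart.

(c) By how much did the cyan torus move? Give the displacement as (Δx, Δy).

(0.9, -1.5)

From the two frames, the cyan torus sits at roughly (2.9, 7.1) before and (3.8, 5.6) after.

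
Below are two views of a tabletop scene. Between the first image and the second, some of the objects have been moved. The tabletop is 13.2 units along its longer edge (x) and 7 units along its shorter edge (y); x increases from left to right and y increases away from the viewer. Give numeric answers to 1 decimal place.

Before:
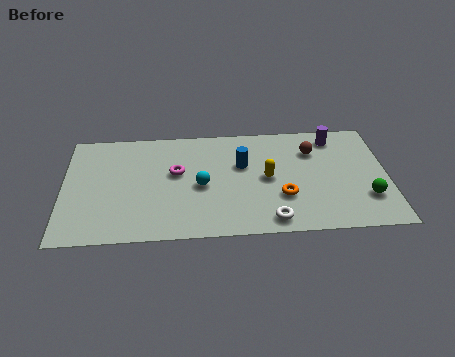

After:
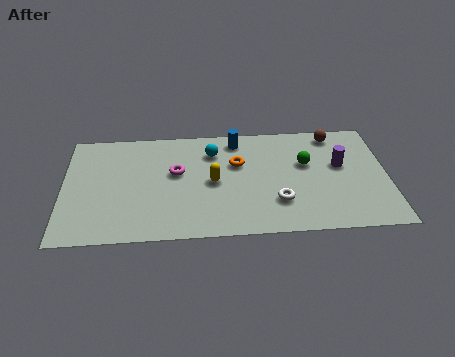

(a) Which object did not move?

the magenta torus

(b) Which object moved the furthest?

the green sphere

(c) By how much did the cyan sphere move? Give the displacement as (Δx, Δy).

(0.5, 2.1)

The cyan sphere was at about (5.6, 3.2) and moved to about (6.1, 5.3).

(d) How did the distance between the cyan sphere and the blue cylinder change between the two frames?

-0.9

They were about 2.1 units apart before and 1.2 after — 0.9 units closer together.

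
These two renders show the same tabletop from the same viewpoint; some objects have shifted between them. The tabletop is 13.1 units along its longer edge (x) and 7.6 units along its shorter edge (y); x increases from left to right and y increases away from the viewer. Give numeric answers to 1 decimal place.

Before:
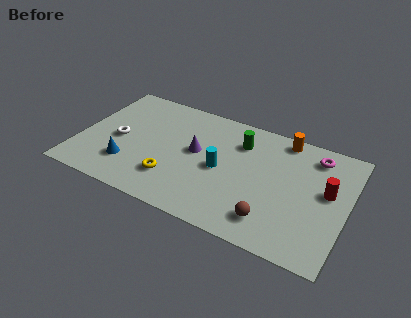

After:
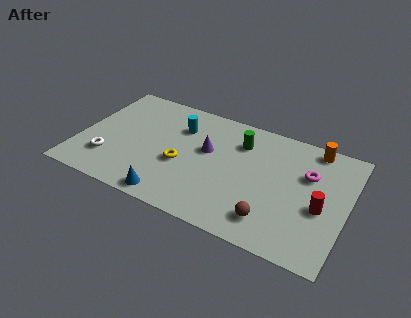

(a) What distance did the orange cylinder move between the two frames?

1.5

From (9.7, 6.8) to (11.2, 6.8), the orange cylinder covered √(1.5² + 0.0²) ≈ 1.5 units.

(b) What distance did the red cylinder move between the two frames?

1.1

The red cylinder was near (12.1, 4.3) before and (11.9, 3.2) after, so it travelled √(0.2² + 1.1²) ≈ 1.1 units.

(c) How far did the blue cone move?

2.6

From (2.6, 2.0) to (4.9, 0.8), the blue cone covered √(2.3² + 1.2²) ≈ 2.6 units.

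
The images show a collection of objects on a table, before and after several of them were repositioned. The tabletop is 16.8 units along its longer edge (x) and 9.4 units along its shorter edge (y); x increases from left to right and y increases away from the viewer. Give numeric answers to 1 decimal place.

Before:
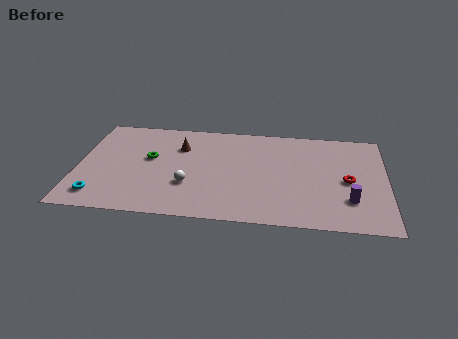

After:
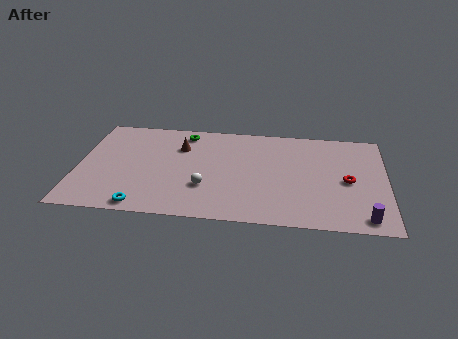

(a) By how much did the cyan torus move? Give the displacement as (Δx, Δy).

(2.4, -0.7)

The cyan torus started near (1.3, 1.6) and ended near (3.7, 0.9).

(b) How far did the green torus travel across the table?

3.2

From (3.9, 5.4) to (5.7, 8.1), the green torus covered √(1.8² + 2.7²) ≈ 3.2 units.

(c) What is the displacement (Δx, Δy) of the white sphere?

(0.9, -0.1)

The white sphere started near (6.1, 3.1) and ended near (7.0, 3.0).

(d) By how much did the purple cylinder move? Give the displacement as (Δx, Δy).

(0.8, -1.5)

The purple cylinder was at about (14.8, 2.6) and moved to about (15.6, 1.1).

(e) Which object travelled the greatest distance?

the green torus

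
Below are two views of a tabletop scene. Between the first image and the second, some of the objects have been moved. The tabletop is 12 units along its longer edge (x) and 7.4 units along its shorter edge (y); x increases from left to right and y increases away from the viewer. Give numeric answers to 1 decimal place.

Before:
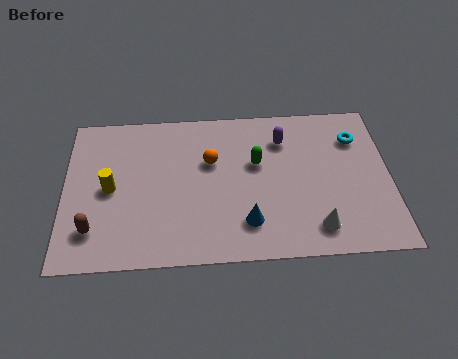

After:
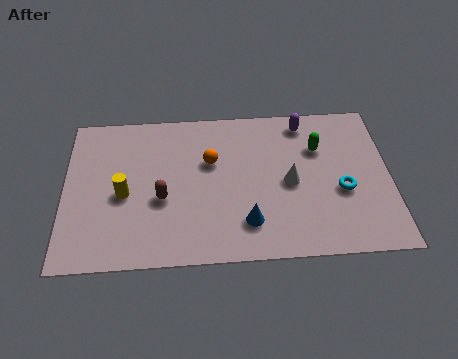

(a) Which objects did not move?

the blue cone and the orange sphere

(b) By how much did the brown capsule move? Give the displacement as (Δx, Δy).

(2.5, 1.3)

From the two frames, the brown capsule sits at roughly (1.1, 1.7) before and (3.6, 3.0) after.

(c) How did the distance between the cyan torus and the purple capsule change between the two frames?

+0.9

Before: roughly 2.7 units apart; after: 3.6. That's 0.9 units further apart.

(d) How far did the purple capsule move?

1.1

The purple capsule was near (8.1, 5.6) before and (8.9, 6.4) after, so it travelled √(0.8² + 0.8²) ≈ 1.1 units.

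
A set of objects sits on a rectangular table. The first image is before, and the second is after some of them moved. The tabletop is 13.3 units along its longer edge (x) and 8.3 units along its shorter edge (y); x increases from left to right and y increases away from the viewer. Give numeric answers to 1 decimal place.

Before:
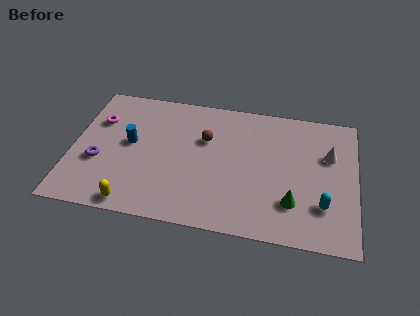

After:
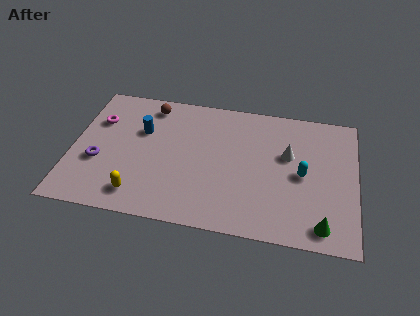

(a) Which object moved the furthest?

the brown sphere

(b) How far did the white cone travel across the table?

1.9

The white cone moved from about (12.0, 5.4) to (10.1, 5.1), a distance of √(1.9² + 0.3²) ≈ 1.9.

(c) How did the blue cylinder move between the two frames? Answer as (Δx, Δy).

(0.5, 0.9)

From the two frames, the blue cylinder sits at roughly (2.7, 4.5) before and (3.2, 5.4) after.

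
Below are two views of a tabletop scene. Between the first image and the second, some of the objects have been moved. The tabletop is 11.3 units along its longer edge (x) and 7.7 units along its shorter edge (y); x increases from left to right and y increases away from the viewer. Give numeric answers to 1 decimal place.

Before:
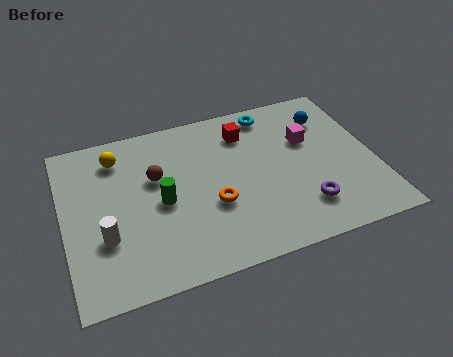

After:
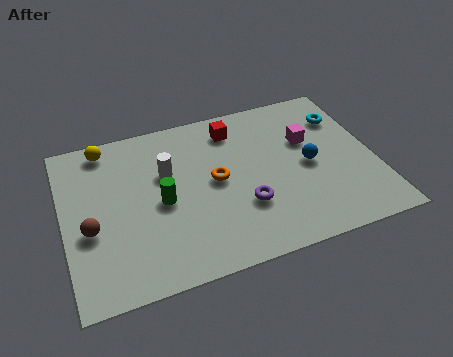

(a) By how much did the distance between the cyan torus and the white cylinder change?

-1.0

Before: roughly 7.6 units apart; after: 6.6. That's 1.0 units closer together.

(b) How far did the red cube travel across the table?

0.5

The red cube was near (6.8, 6.0) before and (6.4, 6.3) after, so it travelled √(0.4² + 0.3²) ≈ 0.5 units.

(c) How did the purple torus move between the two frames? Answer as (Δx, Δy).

(-2.1, 0.7)

The purple torus started near (8.5, 1.8) and ended near (6.4, 2.5).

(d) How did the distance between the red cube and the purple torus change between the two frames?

-0.7

Before: roughly 4.5 units apart; after: 3.8. That's 0.7 units closer together.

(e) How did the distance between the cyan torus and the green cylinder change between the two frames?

+1.9

Before: roughly 5.3 units apart; after: 7.2. That's 1.9 units further apart.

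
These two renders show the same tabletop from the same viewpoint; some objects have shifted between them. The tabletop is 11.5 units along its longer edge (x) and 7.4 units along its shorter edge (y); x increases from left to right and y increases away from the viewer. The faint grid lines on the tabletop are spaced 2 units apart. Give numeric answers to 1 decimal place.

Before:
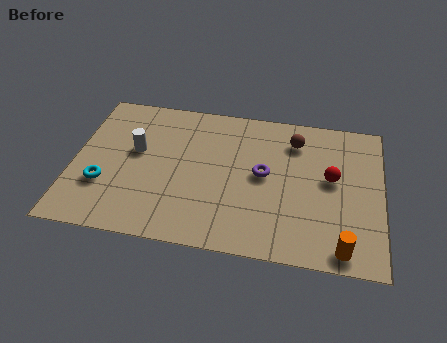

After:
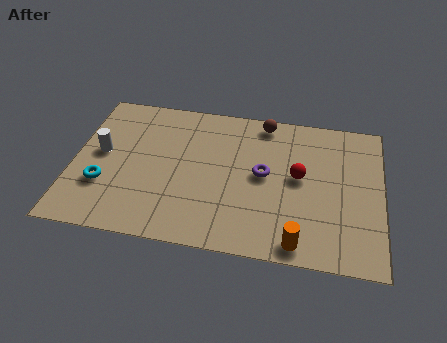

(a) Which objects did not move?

the cyan torus and the purple torus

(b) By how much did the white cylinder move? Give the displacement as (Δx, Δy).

(-1.3, -0.3)

The white cylinder was at about (2.3, 4.3) and moved to about (1.0, 4.0).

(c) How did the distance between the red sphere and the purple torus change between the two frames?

-1.2

They were about 2.5 units apart before and 1.3 after — 1.2 units closer together.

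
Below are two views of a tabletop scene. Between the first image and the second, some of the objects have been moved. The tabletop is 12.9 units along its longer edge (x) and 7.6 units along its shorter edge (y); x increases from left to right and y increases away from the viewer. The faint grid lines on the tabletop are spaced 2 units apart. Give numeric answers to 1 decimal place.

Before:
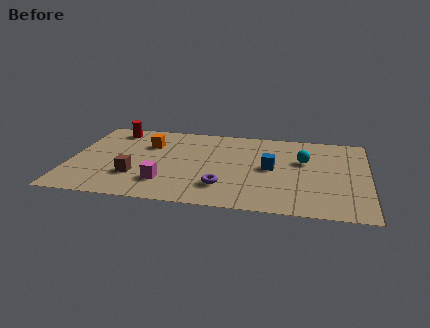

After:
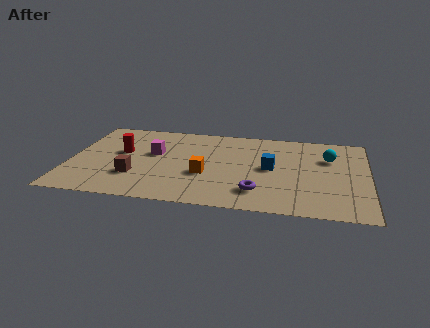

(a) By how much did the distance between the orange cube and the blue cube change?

-2.6

Before: roughly 5.6 units apart; after: 3.0. That's 2.6 units closer together.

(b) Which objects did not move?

the brown cube and the blue cube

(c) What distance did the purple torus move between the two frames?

1.5

The purple torus moved from about (6.7, 1.9) to (8.2, 1.7), a distance of √(1.5² + 0.2²) ≈ 1.5.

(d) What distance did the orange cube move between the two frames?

3.5

From (3.3, 5.3) to (5.9, 2.9), the orange cube covered √(2.6² + 2.4²) ≈ 3.5 units.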